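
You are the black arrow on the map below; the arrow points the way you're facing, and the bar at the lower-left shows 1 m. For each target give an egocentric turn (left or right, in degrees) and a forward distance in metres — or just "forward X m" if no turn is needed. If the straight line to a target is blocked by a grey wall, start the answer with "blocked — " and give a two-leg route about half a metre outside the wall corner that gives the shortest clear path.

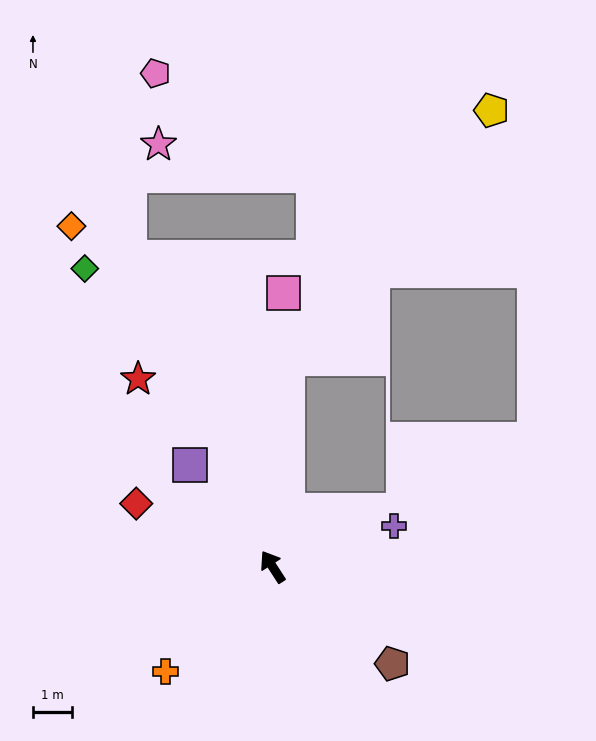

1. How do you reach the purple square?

turn left 6°, forward 3.3 m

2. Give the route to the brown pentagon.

turn right 162°, forward 3.9 m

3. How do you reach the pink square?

turn right 35°, forward 7.0 m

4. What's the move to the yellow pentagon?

blocked — turn right 37°, forward 5.3 m, then turn right 35°, forward 8.2 m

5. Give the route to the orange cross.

turn left 102°, forward 3.8 m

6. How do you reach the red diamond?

turn left 32°, forward 3.8 m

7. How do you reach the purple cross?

turn right 104°, forward 3.3 m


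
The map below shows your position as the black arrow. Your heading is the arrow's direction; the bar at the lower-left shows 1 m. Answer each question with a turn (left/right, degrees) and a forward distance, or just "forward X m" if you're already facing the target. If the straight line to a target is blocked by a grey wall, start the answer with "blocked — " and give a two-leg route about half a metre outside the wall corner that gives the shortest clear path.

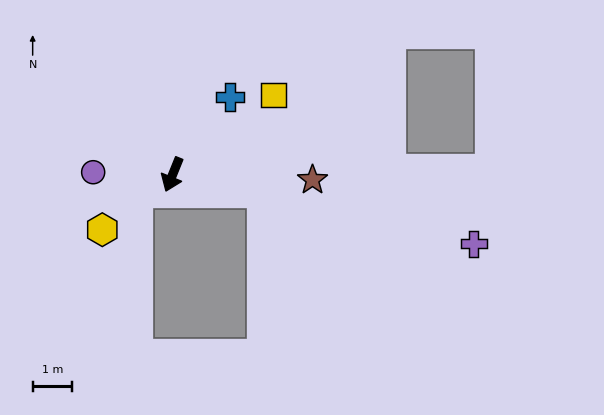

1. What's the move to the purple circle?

turn right 70°, forward 2.0 m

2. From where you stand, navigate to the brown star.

turn left 110°, forward 3.5 m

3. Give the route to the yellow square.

turn left 150°, forward 3.2 m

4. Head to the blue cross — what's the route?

turn left 166°, forward 2.4 m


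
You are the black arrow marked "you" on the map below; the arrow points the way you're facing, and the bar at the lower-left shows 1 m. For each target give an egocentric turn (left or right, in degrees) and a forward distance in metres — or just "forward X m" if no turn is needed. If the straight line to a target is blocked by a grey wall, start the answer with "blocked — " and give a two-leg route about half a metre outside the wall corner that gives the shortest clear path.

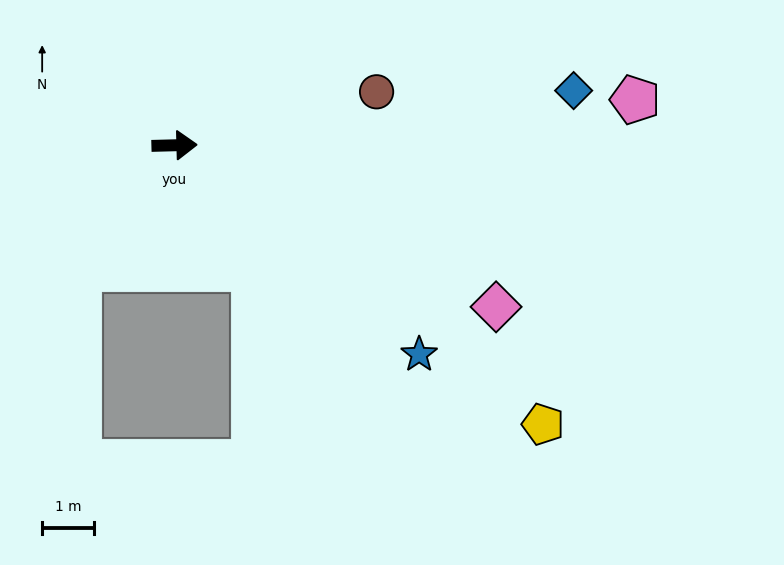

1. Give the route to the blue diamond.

turn left 6°, forward 7.8 m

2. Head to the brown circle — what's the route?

turn left 13°, forward 4.0 m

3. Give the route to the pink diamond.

turn right 28°, forward 6.9 m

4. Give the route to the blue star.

turn right 42°, forward 6.2 m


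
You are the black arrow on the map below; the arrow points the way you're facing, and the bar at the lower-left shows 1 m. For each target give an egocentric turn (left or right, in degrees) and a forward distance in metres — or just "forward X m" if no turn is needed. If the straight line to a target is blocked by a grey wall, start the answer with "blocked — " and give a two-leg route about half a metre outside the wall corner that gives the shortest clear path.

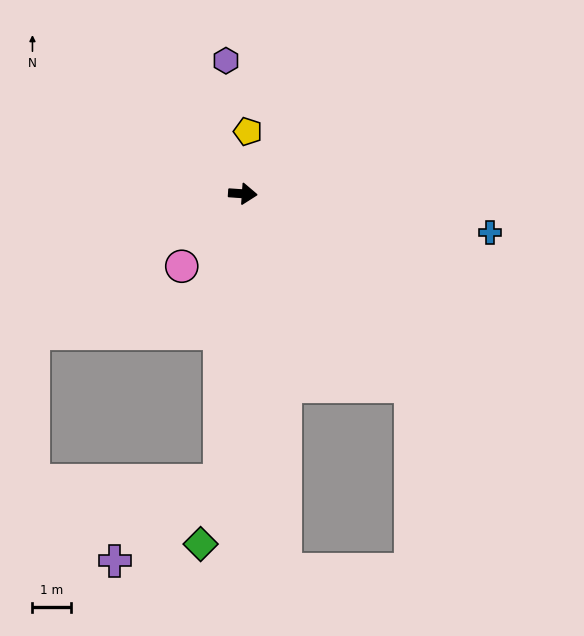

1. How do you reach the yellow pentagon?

turn left 89°, forward 1.6 m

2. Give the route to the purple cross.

blocked — turn right 91°, forward 7.5 m, then turn right 47°, forward 3.5 m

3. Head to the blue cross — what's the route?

turn right 5°, forward 6.6 m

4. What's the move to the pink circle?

turn right 126°, forward 2.5 m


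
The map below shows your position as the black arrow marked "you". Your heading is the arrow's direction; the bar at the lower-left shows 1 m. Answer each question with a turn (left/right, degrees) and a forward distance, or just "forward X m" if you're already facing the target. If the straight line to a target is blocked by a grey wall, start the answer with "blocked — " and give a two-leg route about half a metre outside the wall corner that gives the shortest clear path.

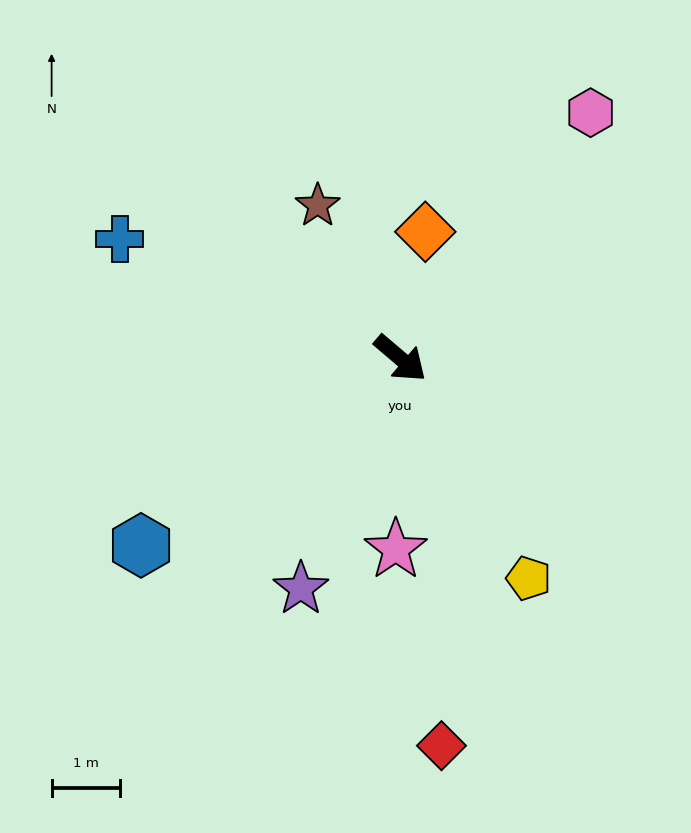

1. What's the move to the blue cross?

turn right 163°, forward 4.5 m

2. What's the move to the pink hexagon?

turn left 93°, forward 4.6 m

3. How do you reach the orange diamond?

turn left 119°, forward 1.9 m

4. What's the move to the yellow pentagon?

turn right 19°, forward 3.7 m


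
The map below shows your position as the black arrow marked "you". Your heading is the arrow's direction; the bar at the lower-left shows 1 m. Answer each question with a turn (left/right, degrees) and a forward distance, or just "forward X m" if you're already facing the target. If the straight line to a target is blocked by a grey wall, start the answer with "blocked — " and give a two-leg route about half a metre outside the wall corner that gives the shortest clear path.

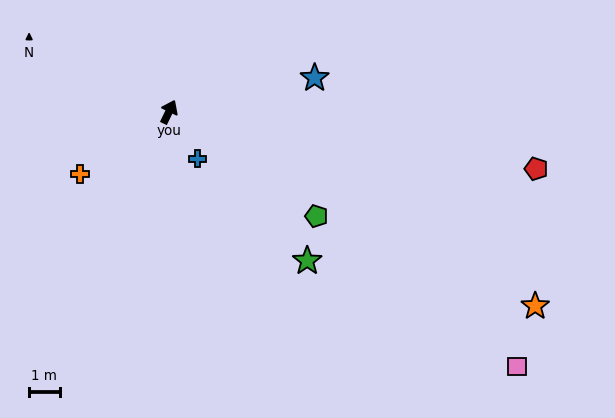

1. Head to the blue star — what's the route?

turn right 51°, forward 4.9 m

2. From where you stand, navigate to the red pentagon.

turn right 73°, forward 12.2 m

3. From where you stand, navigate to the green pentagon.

turn right 99°, forward 5.9 m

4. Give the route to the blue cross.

turn right 123°, forward 1.8 m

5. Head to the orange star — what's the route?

turn right 92°, forward 13.6 m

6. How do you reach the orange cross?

turn left 151°, forward 3.6 m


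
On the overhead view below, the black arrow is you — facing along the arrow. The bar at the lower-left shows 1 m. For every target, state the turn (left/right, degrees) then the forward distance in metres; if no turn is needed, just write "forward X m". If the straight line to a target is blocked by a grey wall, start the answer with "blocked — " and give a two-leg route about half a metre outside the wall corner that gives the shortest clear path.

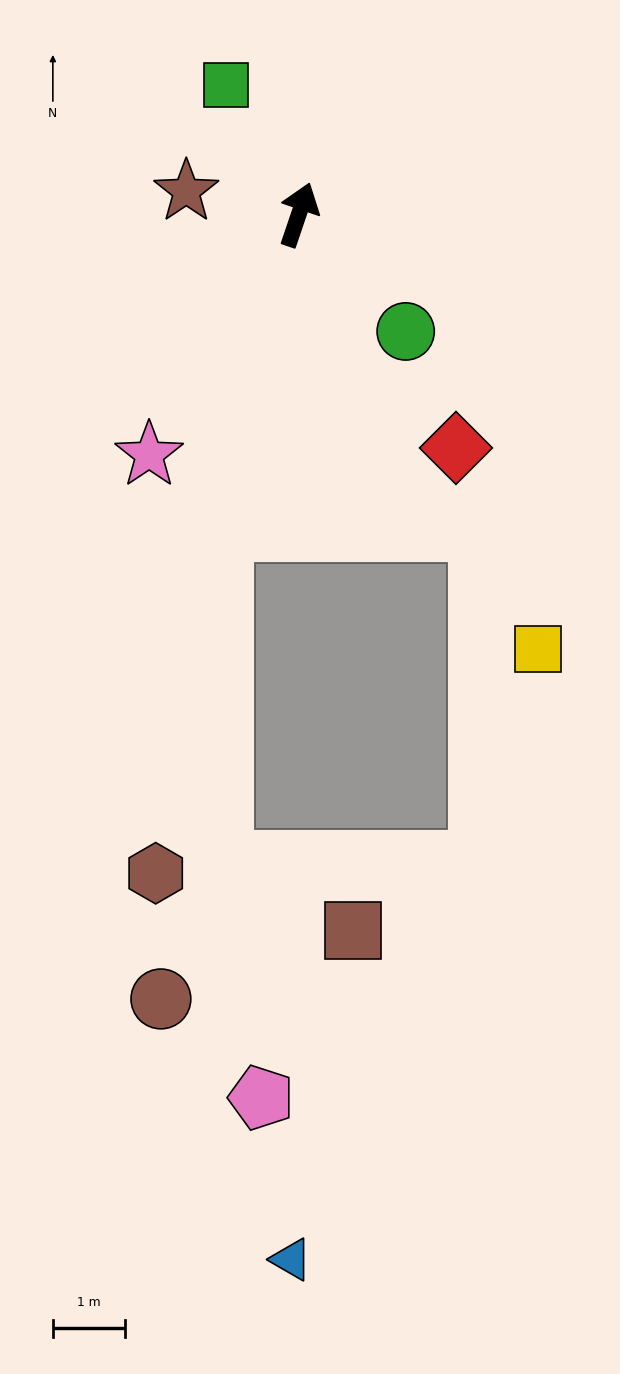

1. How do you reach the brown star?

turn left 97°, forward 1.6 m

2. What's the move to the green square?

turn left 48°, forward 2.1 m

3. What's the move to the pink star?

turn left 167°, forward 3.9 m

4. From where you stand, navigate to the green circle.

turn right 119°, forward 2.2 m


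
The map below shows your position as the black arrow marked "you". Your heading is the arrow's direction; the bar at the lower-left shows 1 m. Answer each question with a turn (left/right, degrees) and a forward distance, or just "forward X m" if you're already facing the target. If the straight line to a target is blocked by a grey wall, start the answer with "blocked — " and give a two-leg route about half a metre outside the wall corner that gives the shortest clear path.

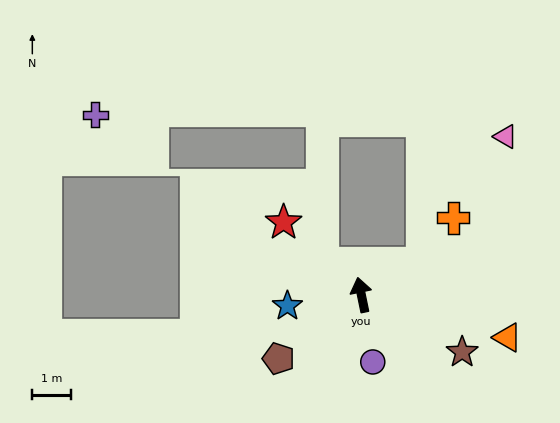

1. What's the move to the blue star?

turn left 87°, forward 1.9 m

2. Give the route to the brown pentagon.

turn left 116°, forward 2.7 m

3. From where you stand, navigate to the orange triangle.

turn right 118°, forward 3.9 m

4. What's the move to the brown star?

turn right 131°, forward 3.0 m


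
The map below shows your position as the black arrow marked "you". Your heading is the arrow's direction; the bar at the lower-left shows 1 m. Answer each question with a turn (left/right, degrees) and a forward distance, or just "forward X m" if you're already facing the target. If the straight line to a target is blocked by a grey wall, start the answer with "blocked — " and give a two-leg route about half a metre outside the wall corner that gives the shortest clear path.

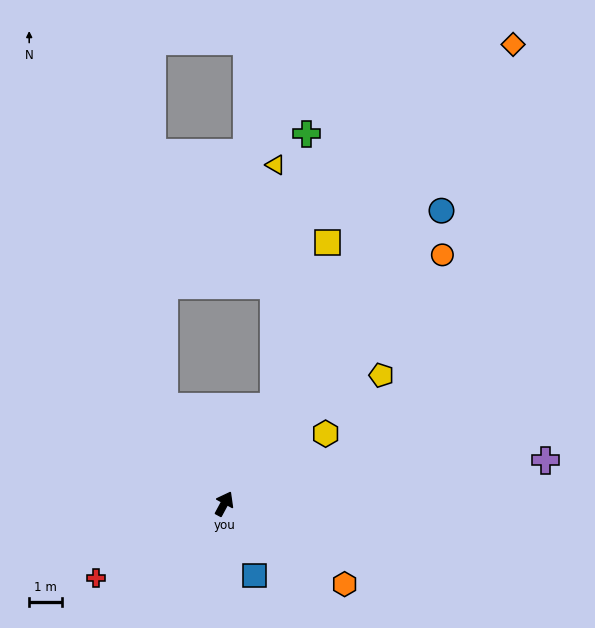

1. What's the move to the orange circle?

turn right 13°, forward 10.1 m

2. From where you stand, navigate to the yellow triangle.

blocked — forward 3.3 m, then turn left 28°, forward 7.4 m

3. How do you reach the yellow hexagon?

turn right 27°, forward 3.7 m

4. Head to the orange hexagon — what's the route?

turn right 95°, forward 4.4 m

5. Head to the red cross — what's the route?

turn left 148°, forward 4.5 m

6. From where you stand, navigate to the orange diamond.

turn right 4°, forward 16.5 m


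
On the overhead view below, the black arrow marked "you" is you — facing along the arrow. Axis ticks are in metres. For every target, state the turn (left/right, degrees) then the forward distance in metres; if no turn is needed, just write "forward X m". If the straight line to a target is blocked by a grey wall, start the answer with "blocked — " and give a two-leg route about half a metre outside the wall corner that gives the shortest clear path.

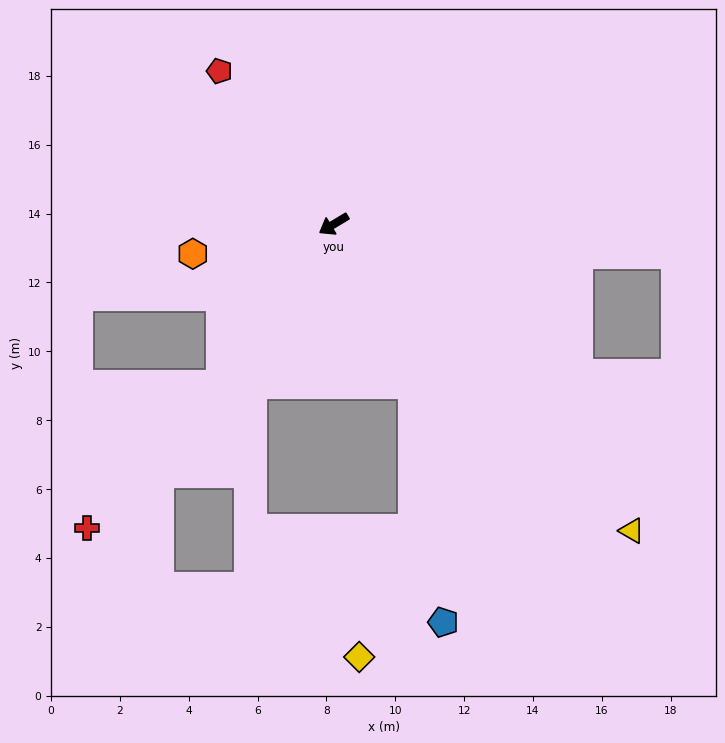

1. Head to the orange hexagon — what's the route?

turn right 19°, forward 4.2 m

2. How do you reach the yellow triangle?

turn left 103°, forward 12.4 m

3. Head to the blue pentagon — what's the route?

blocked — turn left 85°, forward 5.2 m, then turn right 19°, forward 7.0 m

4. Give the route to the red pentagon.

turn right 84°, forward 5.5 m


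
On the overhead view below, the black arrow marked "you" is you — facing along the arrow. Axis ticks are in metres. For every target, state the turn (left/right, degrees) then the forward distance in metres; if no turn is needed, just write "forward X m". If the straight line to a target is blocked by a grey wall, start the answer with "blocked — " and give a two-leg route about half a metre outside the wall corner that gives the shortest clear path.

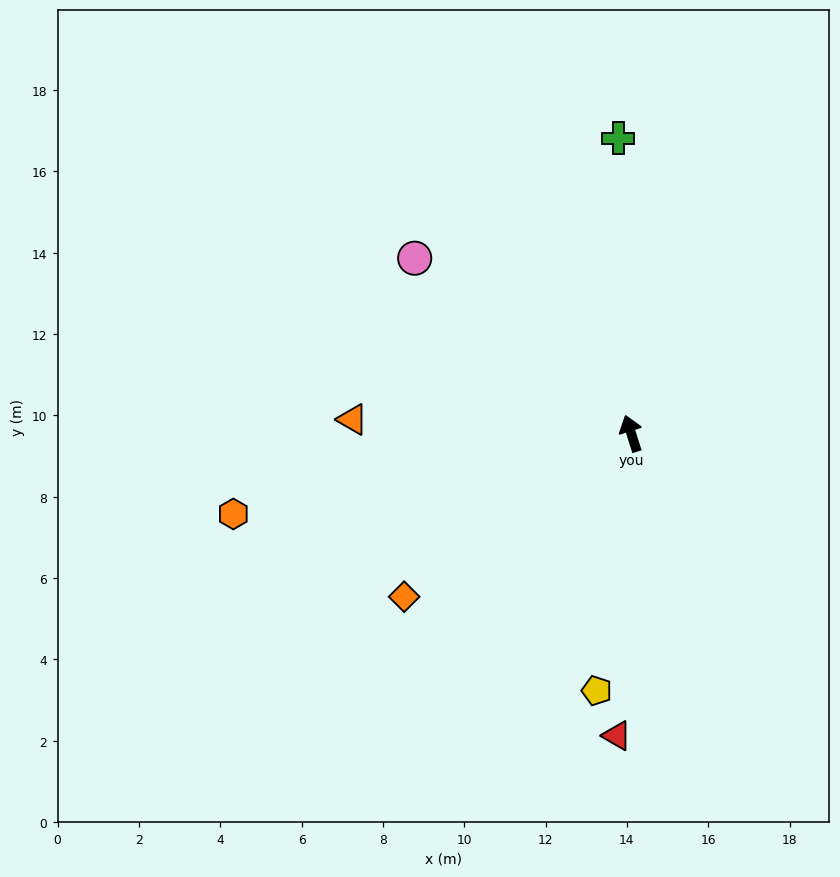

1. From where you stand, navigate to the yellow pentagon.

turn left 155°, forward 6.4 m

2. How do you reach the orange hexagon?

turn left 84°, forward 10.0 m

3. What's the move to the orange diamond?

turn left 108°, forward 6.9 m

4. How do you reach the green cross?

turn right 15°, forward 7.3 m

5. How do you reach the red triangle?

turn left 160°, forward 7.4 m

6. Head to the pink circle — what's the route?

turn left 33°, forward 6.8 m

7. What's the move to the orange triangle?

turn left 70°, forward 6.9 m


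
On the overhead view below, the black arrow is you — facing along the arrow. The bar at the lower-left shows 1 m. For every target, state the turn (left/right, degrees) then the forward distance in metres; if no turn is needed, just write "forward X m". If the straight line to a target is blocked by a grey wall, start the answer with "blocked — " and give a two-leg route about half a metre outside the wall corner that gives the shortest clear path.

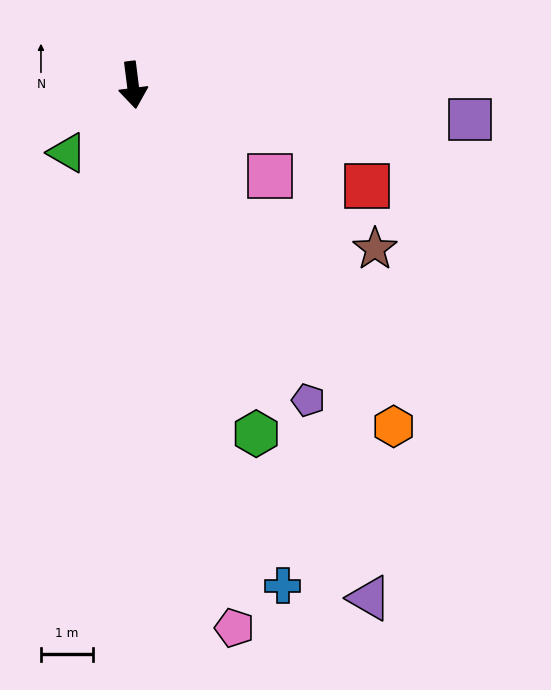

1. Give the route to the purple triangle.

turn left 18°, forward 10.8 m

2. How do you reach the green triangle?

turn right 51°, forward 1.8 m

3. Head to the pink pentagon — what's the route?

turn left 3°, forward 10.6 m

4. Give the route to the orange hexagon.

turn left 30°, forward 8.2 m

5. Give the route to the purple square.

turn left 77°, forward 6.5 m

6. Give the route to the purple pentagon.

turn left 22°, forward 6.9 m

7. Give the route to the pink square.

turn left 49°, forward 3.2 m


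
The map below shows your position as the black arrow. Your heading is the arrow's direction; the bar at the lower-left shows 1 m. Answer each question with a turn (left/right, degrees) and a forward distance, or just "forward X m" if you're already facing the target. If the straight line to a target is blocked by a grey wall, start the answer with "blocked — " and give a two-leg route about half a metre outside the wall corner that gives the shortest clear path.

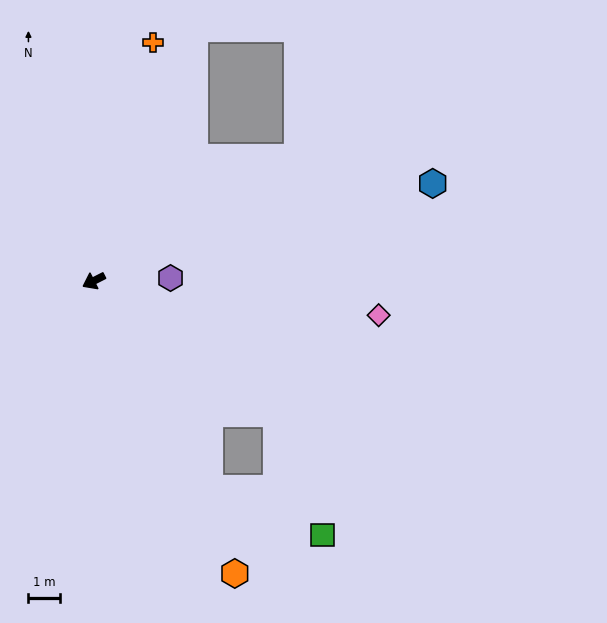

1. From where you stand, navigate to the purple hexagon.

turn left 155°, forward 2.4 m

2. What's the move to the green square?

blocked — turn left 117°, forward 7.1 m, then turn right 33°, forward 4.1 m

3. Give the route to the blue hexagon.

turn left 169°, forward 11.1 m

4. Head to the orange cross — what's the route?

turn right 131°, forward 7.7 m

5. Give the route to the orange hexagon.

turn left 89°, forward 10.2 m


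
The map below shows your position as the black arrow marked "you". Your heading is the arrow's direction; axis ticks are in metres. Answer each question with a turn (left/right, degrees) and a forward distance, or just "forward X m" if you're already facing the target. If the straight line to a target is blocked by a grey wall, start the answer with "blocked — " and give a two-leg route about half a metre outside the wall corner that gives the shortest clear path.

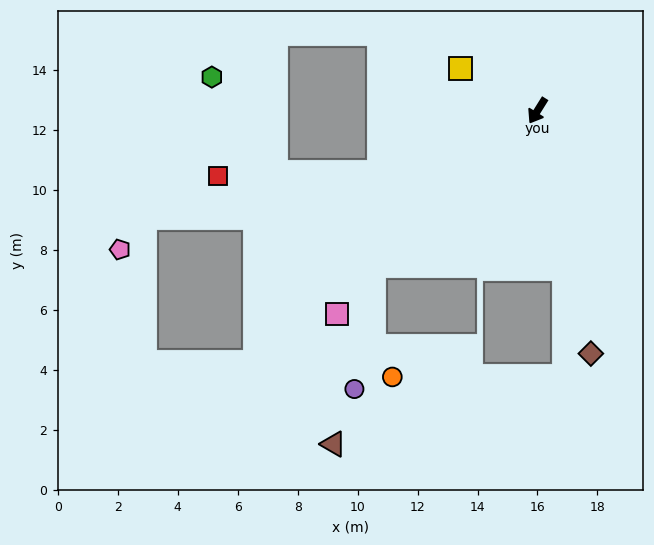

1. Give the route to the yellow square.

turn right 87°, forward 2.9 m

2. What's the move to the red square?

blocked — turn right 37°, forward 5.6 m, then turn right 20°, forward 5.4 m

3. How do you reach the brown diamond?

turn left 44°, forward 8.3 m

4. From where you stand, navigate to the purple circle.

blocked — turn right 15°, forward 7.5 m, then turn left 38°, forward 4.2 m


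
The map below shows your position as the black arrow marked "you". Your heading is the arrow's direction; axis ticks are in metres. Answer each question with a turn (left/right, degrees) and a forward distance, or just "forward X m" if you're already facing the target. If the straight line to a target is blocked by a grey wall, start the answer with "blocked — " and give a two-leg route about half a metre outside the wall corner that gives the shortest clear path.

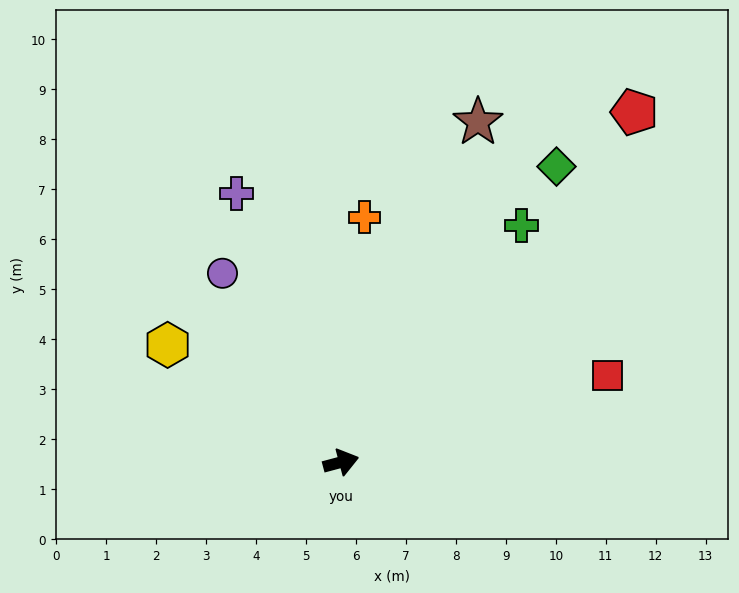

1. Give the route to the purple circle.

turn left 107°, forward 4.5 m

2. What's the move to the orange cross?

turn left 70°, forward 4.9 m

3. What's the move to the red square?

turn left 3°, forward 5.6 m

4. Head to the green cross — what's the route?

turn left 38°, forward 6.0 m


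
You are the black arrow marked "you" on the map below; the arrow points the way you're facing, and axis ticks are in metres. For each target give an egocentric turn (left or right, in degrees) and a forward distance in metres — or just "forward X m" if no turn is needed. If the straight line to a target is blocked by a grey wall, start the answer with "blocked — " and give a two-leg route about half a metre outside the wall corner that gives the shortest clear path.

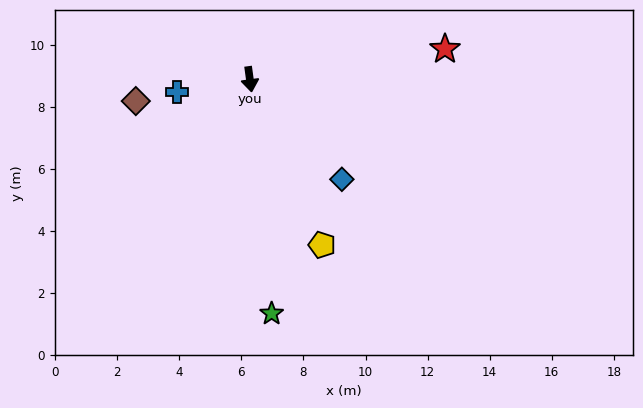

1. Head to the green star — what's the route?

turn right 2°, forward 7.6 m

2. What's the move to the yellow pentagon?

turn left 16°, forward 5.8 m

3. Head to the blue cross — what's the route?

turn right 88°, forward 2.4 m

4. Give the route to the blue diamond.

turn left 35°, forward 4.4 m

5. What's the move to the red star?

turn left 91°, forward 6.4 m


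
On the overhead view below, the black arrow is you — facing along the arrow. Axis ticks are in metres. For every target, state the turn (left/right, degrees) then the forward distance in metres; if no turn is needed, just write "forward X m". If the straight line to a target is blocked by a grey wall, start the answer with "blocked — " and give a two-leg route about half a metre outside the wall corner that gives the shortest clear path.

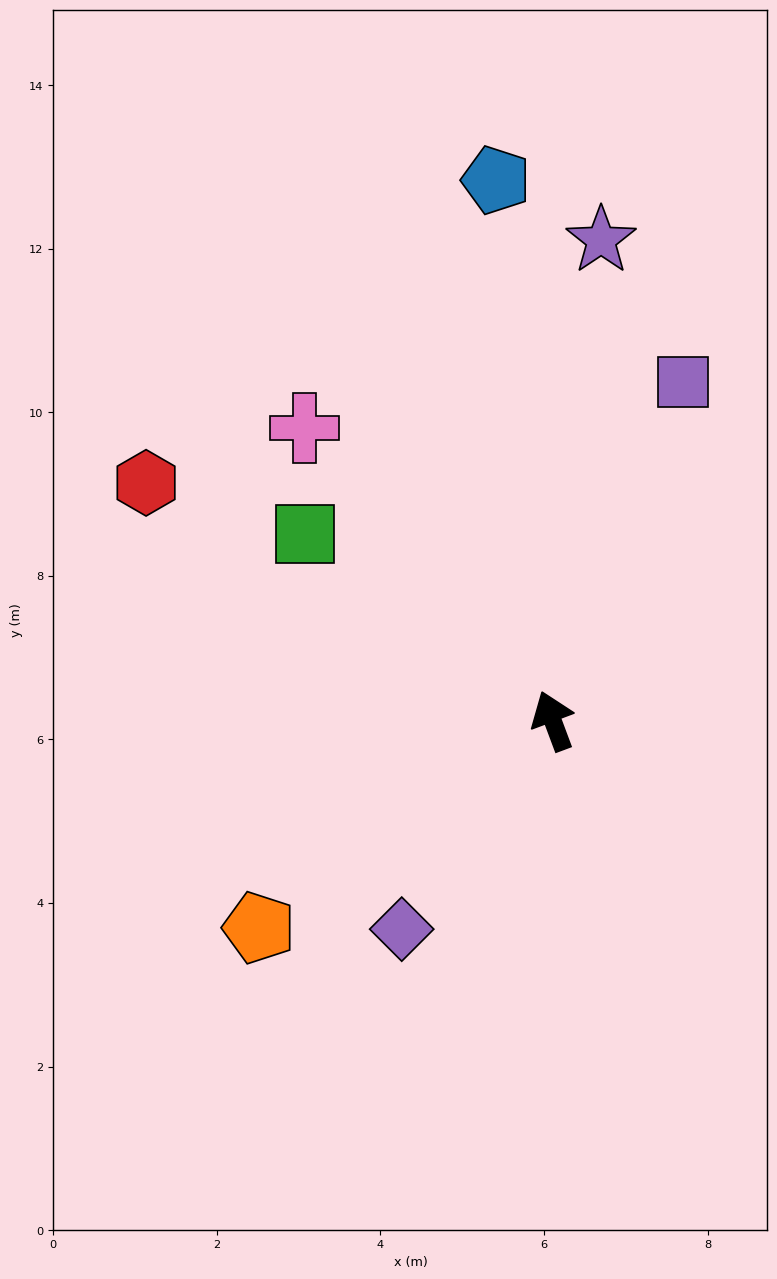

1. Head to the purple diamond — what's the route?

turn left 124°, forward 3.1 m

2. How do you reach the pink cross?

turn left 20°, forward 4.7 m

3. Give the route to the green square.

turn left 33°, forward 3.8 m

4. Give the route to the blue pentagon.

turn right 14°, forward 6.6 m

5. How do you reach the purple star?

turn right 26°, forward 5.9 m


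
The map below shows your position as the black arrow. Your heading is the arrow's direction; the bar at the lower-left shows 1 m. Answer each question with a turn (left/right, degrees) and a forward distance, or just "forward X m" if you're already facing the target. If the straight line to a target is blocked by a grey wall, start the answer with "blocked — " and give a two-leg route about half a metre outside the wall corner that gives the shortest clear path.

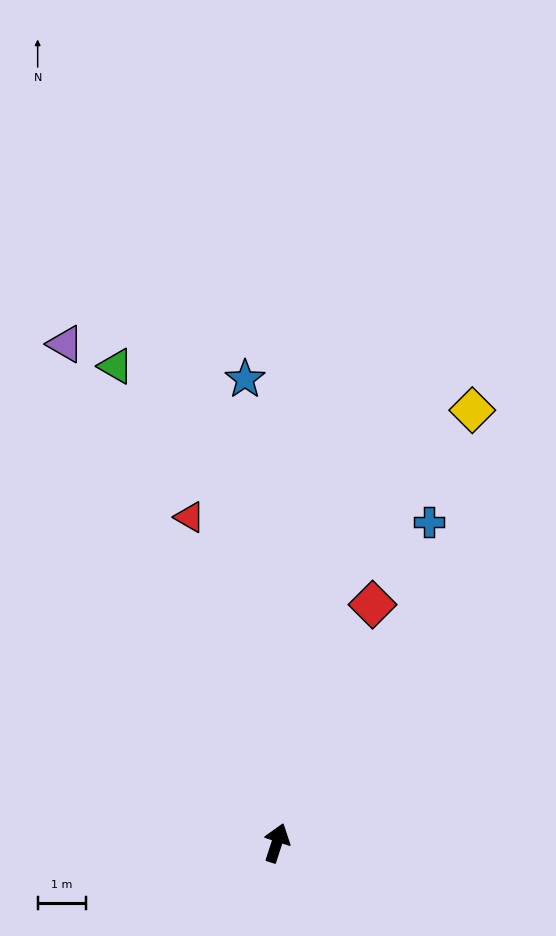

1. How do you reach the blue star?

turn left 22°, forward 9.7 m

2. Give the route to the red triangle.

turn left 33°, forward 7.0 m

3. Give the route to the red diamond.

turn right 4°, forward 5.4 m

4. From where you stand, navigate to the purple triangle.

turn left 41°, forward 11.3 m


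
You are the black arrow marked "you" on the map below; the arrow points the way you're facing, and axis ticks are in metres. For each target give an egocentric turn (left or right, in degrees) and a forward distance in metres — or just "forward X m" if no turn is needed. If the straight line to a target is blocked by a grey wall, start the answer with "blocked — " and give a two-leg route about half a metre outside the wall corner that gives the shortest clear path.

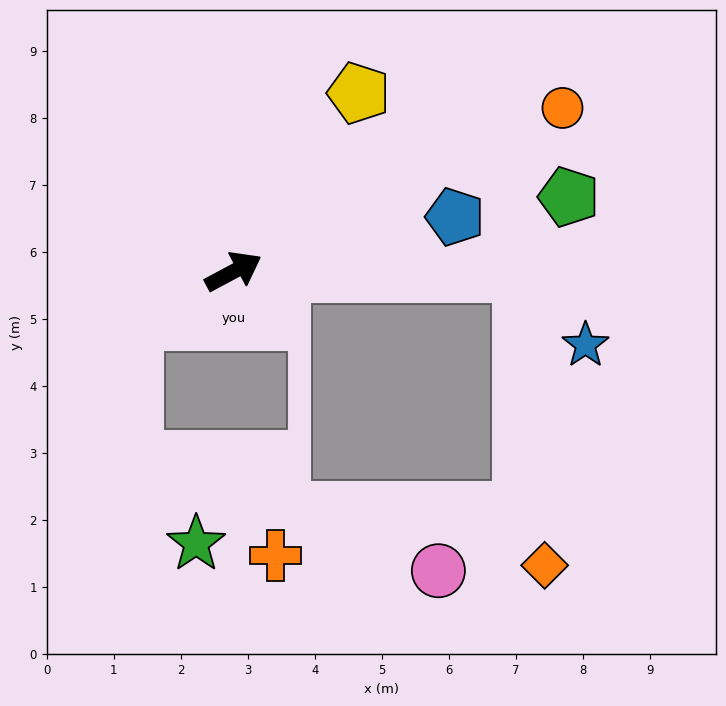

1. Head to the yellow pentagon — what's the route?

turn left 27°, forward 3.3 m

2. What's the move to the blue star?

blocked — turn right 29°, forward 4.3 m, then turn right 47°, forward 1.4 m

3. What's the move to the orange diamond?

blocked — turn right 29°, forward 4.3 m, then turn right 85°, forward 4.4 m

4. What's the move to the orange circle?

forward 5.5 m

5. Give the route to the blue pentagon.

turn right 14°, forward 3.4 m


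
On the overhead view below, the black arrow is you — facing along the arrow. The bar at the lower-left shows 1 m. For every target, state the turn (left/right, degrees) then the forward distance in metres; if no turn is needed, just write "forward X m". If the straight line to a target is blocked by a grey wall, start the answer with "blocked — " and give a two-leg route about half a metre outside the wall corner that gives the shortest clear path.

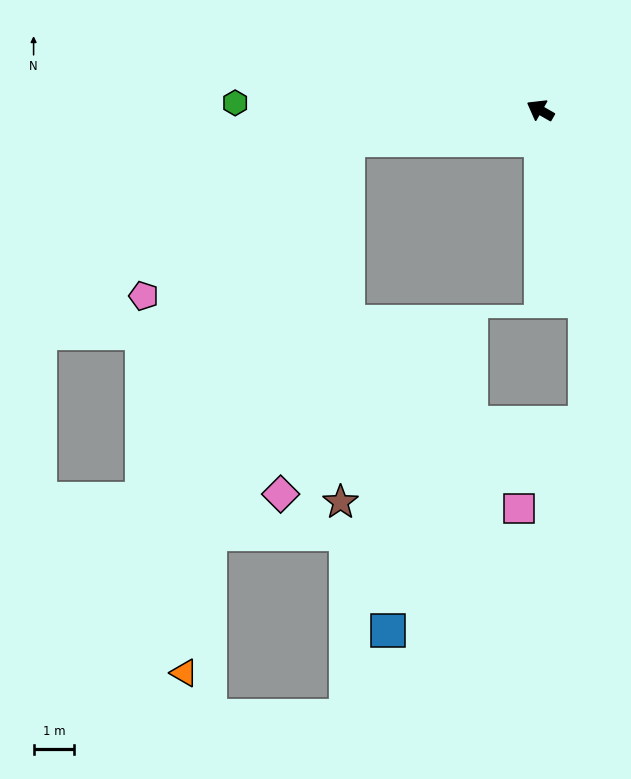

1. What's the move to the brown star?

blocked — turn left 39°, forward 4.8 m, then turn left 80°, forward 8.9 m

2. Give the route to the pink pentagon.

blocked — turn left 39°, forward 4.8 m, then turn left 28°, forward 6.3 m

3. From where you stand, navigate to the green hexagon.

turn left 28°, forward 7.5 m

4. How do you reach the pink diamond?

blocked — turn left 39°, forward 4.8 m, then turn left 70°, forward 8.9 m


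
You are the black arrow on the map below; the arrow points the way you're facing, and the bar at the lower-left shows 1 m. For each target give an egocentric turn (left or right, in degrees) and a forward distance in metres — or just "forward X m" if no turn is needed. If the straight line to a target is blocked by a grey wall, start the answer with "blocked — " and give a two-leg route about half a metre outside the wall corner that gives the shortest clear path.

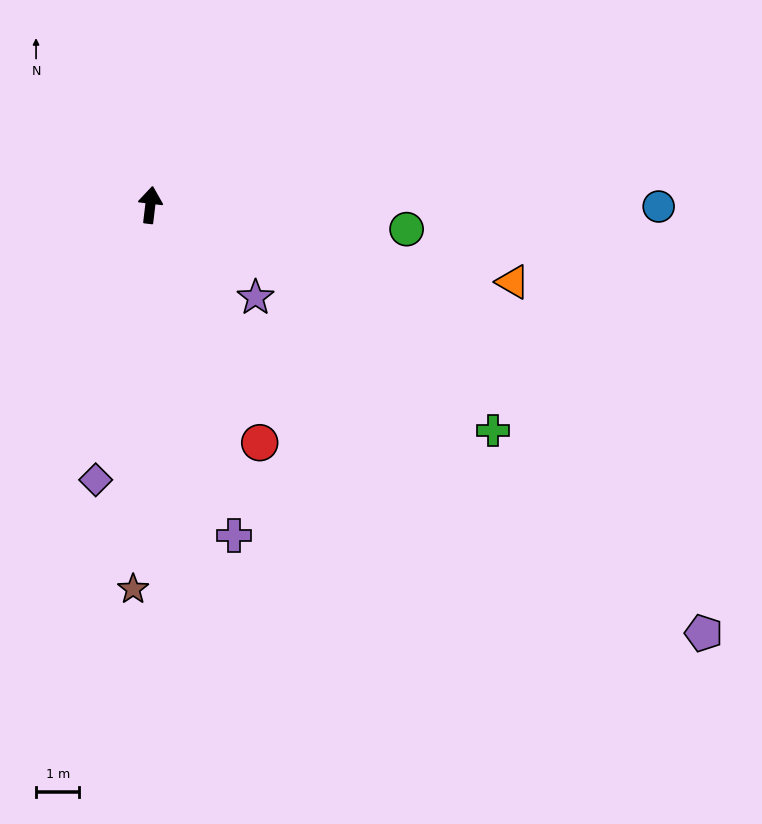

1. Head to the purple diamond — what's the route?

turn left 176°, forward 6.5 m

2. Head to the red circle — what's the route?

turn right 148°, forward 6.0 m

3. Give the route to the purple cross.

turn right 159°, forward 7.9 m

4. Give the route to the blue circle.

turn right 83°, forward 11.7 m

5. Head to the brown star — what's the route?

turn right 176°, forward 8.9 m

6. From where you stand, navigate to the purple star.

turn right 124°, forward 3.2 m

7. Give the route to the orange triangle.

turn right 95°, forward 8.6 m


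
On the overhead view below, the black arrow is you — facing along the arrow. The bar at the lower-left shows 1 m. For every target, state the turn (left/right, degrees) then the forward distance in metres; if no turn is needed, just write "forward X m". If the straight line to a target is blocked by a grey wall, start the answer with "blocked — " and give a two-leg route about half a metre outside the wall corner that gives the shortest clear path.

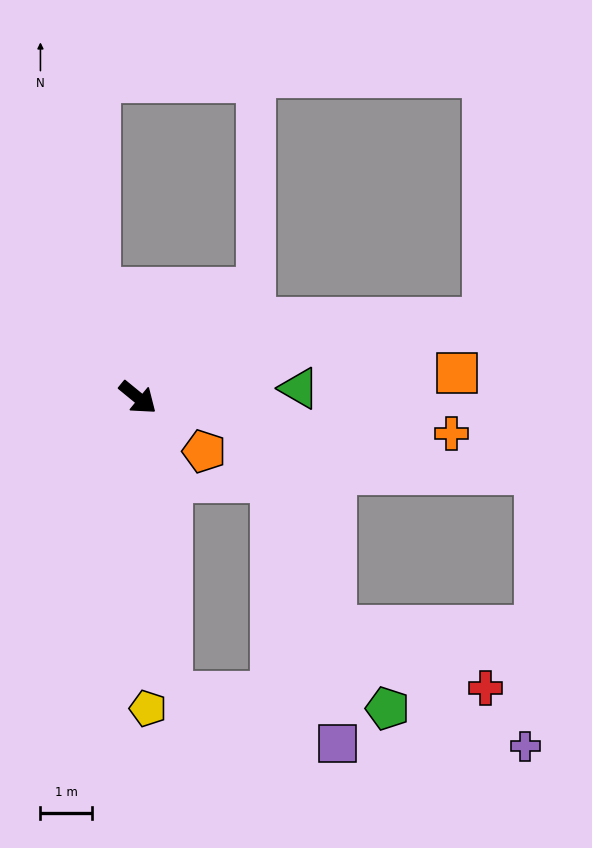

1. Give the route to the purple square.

blocked — turn right 44°, forward 5.8 m, then turn left 66°, forward 3.4 m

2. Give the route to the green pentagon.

blocked — turn right 44°, forward 5.8 m, then turn left 79°, forward 4.2 m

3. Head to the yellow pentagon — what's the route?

turn right 49°, forward 6.0 m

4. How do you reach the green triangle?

turn left 43°, forward 3.1 m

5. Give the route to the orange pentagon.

forward 1.7 m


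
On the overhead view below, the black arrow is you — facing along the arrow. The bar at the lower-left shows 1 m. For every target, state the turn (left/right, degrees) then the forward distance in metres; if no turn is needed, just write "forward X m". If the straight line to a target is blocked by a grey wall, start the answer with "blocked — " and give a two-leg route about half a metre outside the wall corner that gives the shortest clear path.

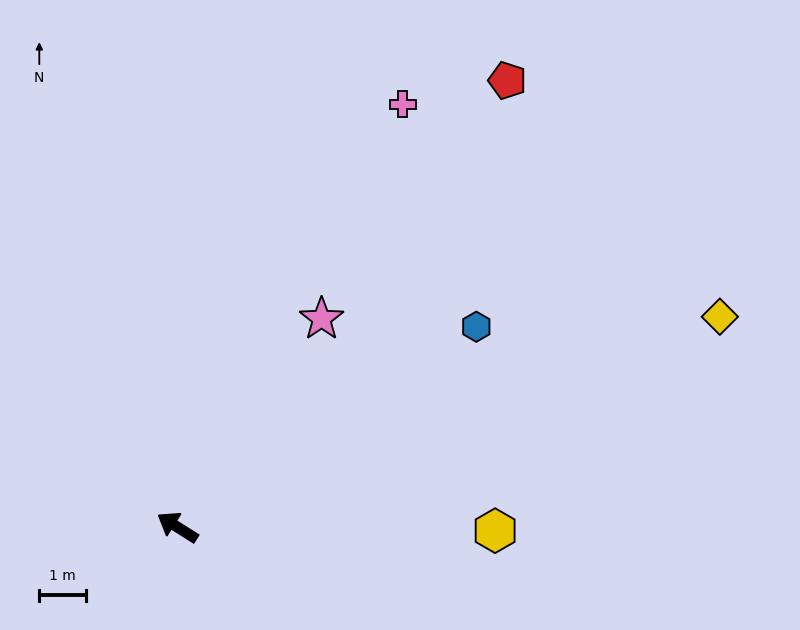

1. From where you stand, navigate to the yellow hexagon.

turn right 148°, forward 6.8 m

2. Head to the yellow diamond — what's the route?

turn right 127°, forward 12.4 m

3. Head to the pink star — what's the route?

turn right 92°, forward 5.4 m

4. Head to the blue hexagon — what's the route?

turn right 114°, forward 7.6 m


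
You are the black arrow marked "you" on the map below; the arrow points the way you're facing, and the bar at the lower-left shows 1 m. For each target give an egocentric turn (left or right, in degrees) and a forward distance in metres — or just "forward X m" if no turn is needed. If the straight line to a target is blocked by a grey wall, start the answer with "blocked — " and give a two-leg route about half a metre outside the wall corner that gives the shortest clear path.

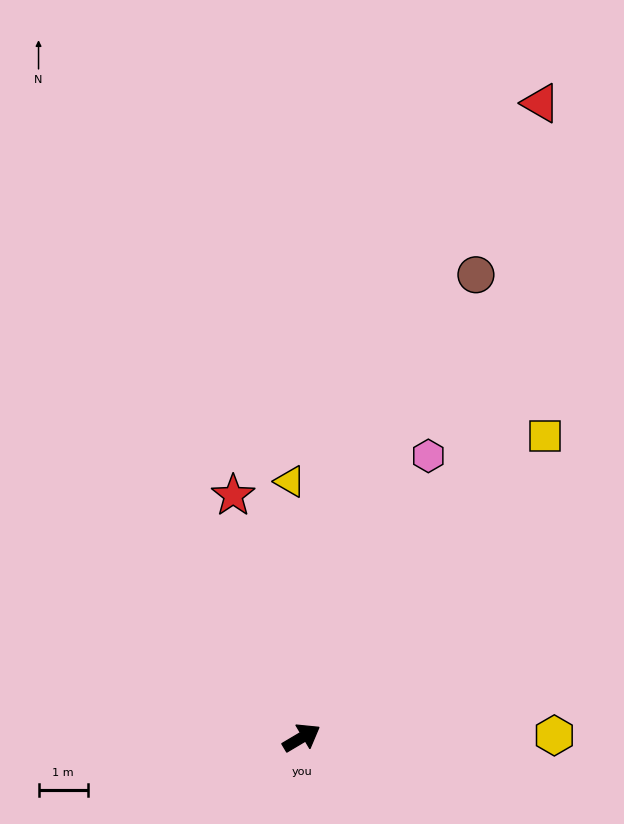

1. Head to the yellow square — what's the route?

turn left 20°, forward 7.9 m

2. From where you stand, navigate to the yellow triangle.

turn left 62°, forward 5.2 m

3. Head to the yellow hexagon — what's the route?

turn right 30°, forward 5.1 m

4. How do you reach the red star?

turn left 75°, forward 5.1 m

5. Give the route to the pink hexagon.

turn left 35°, forward 6.3 m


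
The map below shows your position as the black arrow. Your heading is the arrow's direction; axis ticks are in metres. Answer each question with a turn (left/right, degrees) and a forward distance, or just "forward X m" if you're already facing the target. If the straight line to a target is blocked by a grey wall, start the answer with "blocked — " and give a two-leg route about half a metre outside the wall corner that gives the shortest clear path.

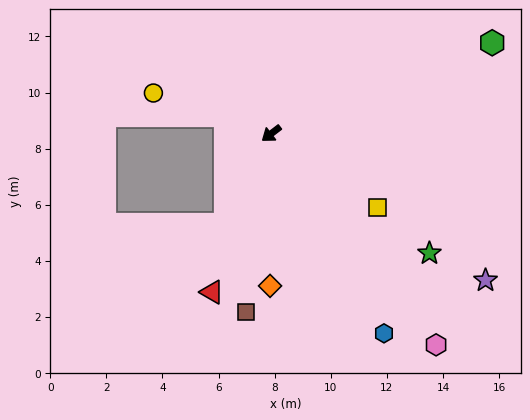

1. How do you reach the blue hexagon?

turn left 82°, forward 8.2 m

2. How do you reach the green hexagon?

turn left 165°, forward 8.5 m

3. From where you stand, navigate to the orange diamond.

turn left 52°, forward 5.4 m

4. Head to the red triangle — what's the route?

turn left 32°, forward 6.0 m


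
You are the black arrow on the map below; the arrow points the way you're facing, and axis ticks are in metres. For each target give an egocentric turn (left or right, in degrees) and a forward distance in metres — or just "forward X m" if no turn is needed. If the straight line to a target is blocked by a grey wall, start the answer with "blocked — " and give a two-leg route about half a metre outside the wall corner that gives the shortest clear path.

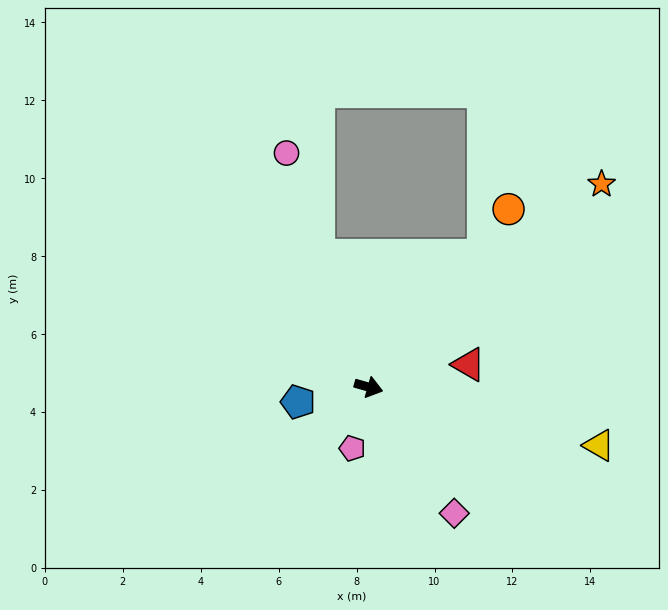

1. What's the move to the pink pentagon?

turn right 89°, forward 1.6 m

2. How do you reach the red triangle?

turn left 28°, forward 2.6 m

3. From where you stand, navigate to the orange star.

turn left 57°, forward 7.9 m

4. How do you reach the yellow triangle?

forward 6.1 m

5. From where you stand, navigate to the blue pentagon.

turn right 152°, forward 1.9 m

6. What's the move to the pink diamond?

turn right 40°, forward 3.9 m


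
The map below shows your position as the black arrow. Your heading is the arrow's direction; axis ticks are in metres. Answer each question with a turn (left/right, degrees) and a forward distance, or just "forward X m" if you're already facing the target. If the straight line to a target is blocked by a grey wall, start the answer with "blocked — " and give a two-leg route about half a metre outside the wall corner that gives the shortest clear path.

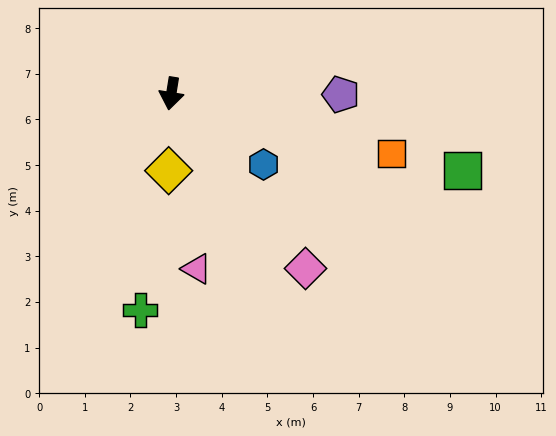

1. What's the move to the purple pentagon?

turn left 99°, forward 3.7 m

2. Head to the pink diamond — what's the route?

turn left 47°, forward 4.8 m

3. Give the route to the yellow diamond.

turn left 7°, forward 1.7 m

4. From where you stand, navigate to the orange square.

turn left 84°, forward 5.0 m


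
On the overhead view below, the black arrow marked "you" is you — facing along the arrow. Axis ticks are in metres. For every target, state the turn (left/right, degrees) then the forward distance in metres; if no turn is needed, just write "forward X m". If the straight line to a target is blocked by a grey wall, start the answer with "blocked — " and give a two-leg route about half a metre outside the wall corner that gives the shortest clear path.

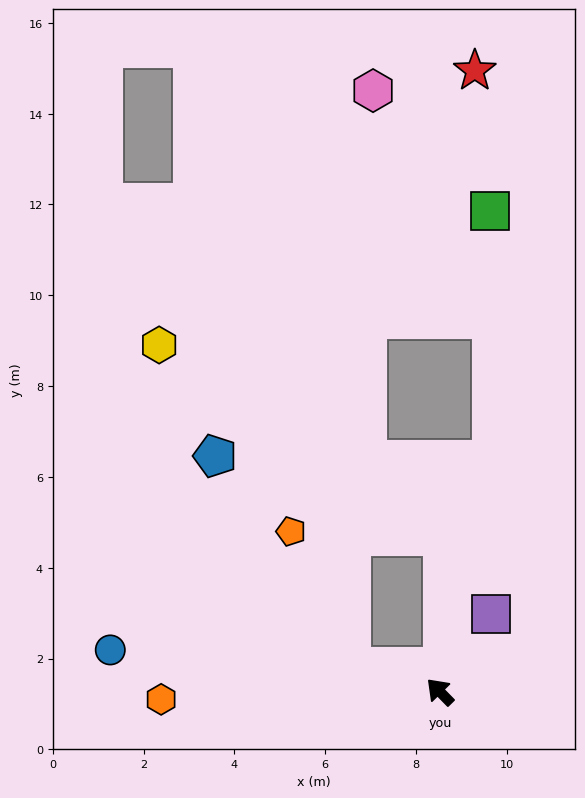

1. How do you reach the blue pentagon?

blocked — turn left 29°, forward 2.0 m, then turn right 40°, forward 5.5 m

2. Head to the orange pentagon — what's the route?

blocked — turn left 29°, forward 2.0 m, then turn right 49°, forward 3.3 m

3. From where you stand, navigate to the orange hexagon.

turn left 47°, forward 6.1 m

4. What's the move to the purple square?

turn right 78°, forward 2.0 m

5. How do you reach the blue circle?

turn left 38°, forward 7.3 m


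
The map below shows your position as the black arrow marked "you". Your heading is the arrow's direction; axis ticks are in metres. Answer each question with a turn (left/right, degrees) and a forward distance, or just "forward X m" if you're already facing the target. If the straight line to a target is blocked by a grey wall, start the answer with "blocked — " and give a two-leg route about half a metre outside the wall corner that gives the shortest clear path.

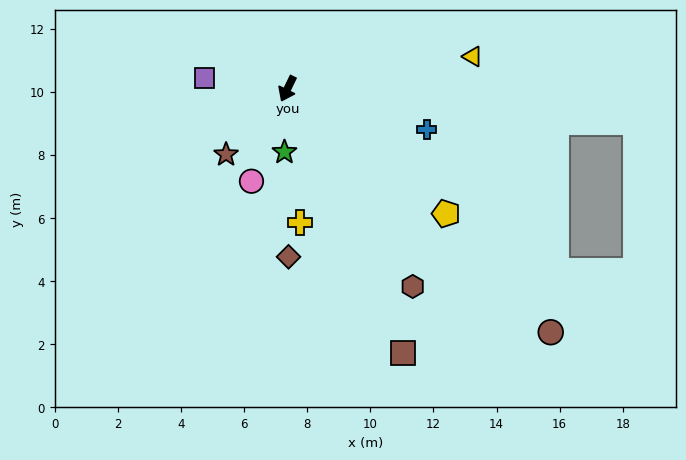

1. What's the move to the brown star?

turn right 17°, forward 2.9 m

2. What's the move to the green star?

turn left 23°, forward 2.0 m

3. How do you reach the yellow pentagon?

turn left 78°, forward 6.4 m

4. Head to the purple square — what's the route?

turn right 72°, forward 2.7 m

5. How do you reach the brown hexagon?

turn left 58°, forward 7.4 m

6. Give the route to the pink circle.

turn left 5°, forward 3.1 m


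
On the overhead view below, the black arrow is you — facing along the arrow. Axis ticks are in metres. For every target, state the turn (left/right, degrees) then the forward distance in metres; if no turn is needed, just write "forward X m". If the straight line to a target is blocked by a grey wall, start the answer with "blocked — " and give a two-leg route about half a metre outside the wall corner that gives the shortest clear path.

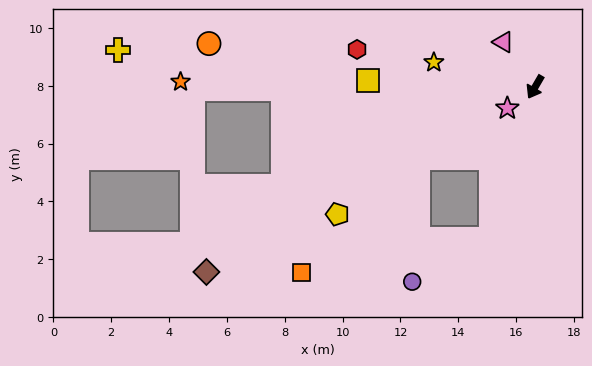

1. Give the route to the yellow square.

turn right 62°, forward 5.8 m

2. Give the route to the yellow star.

turn right 73°, forward 3.6 m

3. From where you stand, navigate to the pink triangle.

turn right 115°, forward 1.9 m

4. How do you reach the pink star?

turn right 22°, forward 1.2 m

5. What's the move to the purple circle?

blocked — turn left 14°, forward 5.5 m, then turn right 45°, forward 3.1 m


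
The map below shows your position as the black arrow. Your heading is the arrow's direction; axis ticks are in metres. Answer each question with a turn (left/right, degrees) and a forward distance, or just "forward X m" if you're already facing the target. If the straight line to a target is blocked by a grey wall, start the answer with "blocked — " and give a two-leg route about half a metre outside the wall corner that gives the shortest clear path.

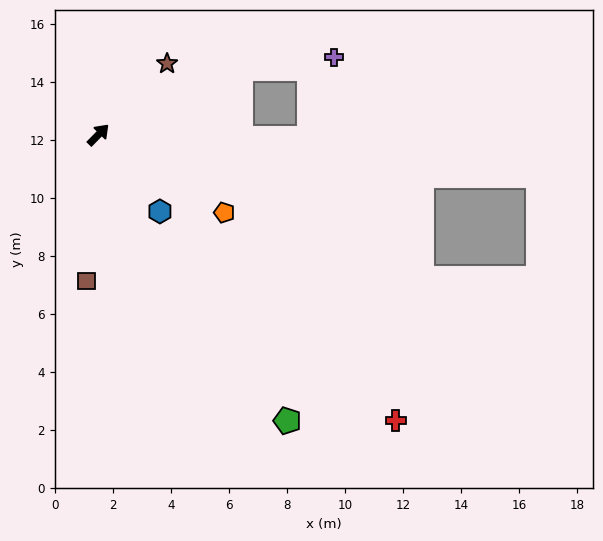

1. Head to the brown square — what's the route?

turn right 140°, forward 5.1 m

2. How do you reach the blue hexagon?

turn right 97°, forward 3.4 m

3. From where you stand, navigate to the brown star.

forward 3.4 m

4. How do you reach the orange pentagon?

turn right 77°, forward 5.1 m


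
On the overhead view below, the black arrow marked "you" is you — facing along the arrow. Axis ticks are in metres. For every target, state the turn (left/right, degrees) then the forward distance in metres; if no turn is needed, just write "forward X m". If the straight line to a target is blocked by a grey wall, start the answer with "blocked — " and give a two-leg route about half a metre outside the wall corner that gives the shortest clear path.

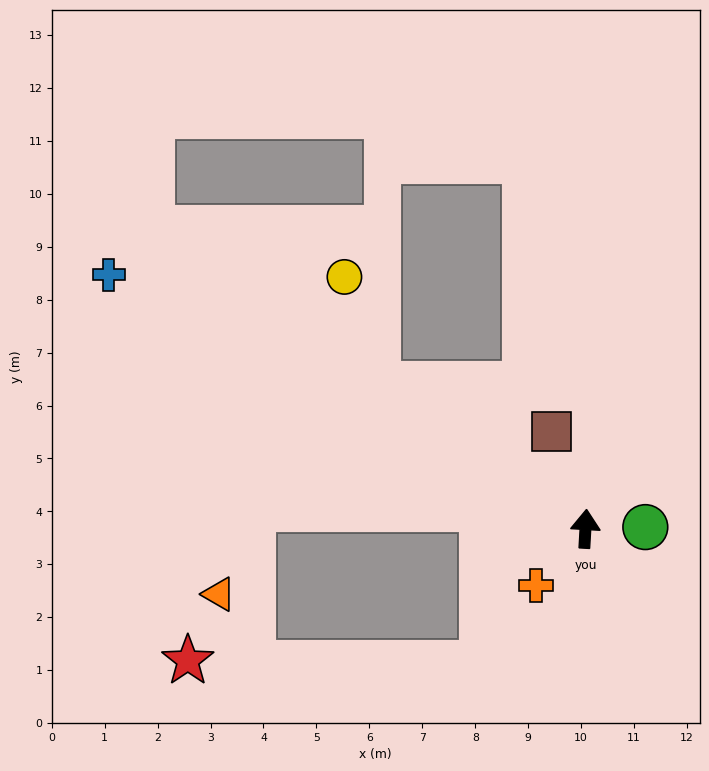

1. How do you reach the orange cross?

turn left 142°, forward 1.4 m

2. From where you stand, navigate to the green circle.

turn right 85°, forward 1.1 m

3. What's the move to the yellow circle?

blocked — turn left 58°, forward 4.8 m, then turn right 37°, forward 2.1 m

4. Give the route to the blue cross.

turn left 65°, forward 10.2 m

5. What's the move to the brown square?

turn left 22°, forward 1.9 m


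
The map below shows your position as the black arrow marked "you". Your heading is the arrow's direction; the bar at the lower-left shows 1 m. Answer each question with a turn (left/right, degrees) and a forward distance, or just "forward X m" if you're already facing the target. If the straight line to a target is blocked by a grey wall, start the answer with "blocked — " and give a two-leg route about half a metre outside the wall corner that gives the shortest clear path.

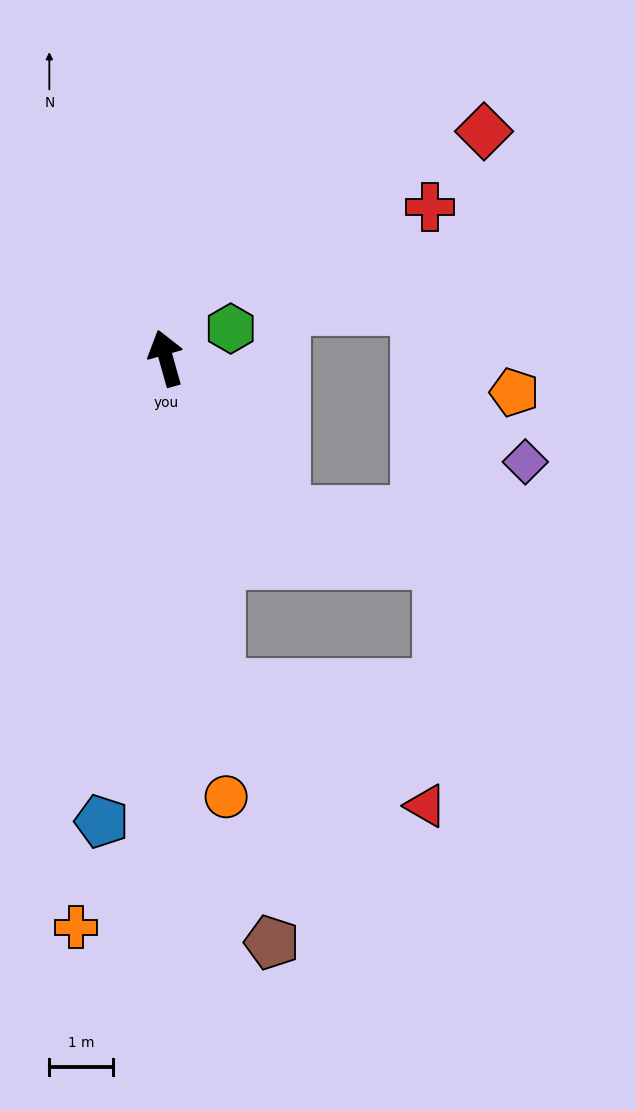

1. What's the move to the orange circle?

turn left 172°, forward 6.9 m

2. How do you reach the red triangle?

blocked — turn left 173°, forward 5.2 m, then turn left 51°, forward 3.7 m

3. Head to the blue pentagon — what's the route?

turn left 156°, forward 7.3 m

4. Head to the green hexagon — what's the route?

turn right 81°, forward 1.1 m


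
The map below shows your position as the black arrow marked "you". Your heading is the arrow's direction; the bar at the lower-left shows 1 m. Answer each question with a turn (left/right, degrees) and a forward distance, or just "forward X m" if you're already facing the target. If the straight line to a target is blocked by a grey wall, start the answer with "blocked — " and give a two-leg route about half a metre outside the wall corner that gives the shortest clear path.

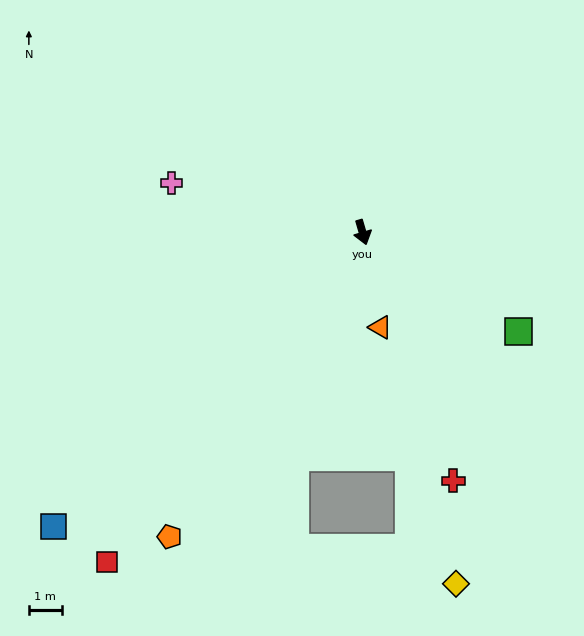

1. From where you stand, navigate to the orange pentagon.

turn right 49°, forward 11.0 m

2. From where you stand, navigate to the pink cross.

turn right 121°, forward 6.0 m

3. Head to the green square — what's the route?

turn left 41°, forward 5.6 m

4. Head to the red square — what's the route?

turn right 54°, forward 12.7 m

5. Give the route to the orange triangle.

turn right 6°, forward 2.9 m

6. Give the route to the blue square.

turn right 63°, forward 13.0 m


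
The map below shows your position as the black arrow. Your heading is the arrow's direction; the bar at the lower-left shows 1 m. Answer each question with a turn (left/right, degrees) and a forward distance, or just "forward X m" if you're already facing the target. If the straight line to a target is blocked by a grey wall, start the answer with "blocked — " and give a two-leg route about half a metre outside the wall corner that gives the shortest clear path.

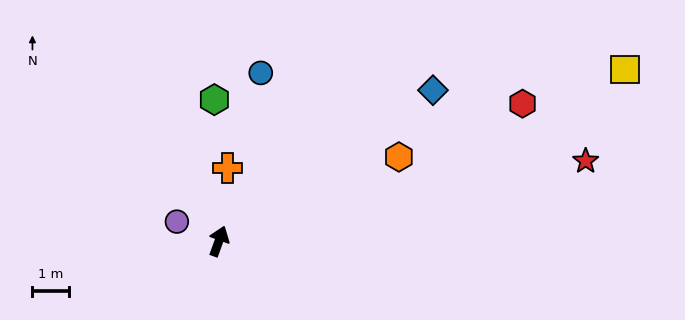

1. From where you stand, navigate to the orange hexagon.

turn right 45°, forward 5.4 m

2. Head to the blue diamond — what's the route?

turn right 35°, forward 7.1 m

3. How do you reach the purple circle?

turn left 85°, forward 1.3 m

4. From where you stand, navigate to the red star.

turn right 58°, forward 10.2 m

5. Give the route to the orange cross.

turn left 13°, forward 2.0 m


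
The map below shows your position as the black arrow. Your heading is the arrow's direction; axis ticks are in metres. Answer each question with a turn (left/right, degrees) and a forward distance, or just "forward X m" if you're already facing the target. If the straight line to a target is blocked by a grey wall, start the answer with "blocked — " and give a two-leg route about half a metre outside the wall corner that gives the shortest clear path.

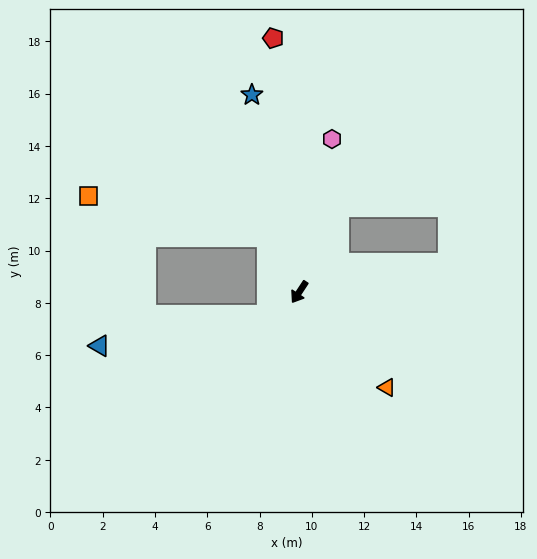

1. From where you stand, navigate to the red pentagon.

turn right 141°, forward 9.8 m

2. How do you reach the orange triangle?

turn left 76°, forward 5.0 m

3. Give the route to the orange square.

blocked — turn right 117°, forward 2.4 m, then turn left 48°, forward 7.0 m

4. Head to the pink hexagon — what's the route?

turn right 159°, forward 6.0 m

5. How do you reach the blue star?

turn right 133°, forward 7.8 m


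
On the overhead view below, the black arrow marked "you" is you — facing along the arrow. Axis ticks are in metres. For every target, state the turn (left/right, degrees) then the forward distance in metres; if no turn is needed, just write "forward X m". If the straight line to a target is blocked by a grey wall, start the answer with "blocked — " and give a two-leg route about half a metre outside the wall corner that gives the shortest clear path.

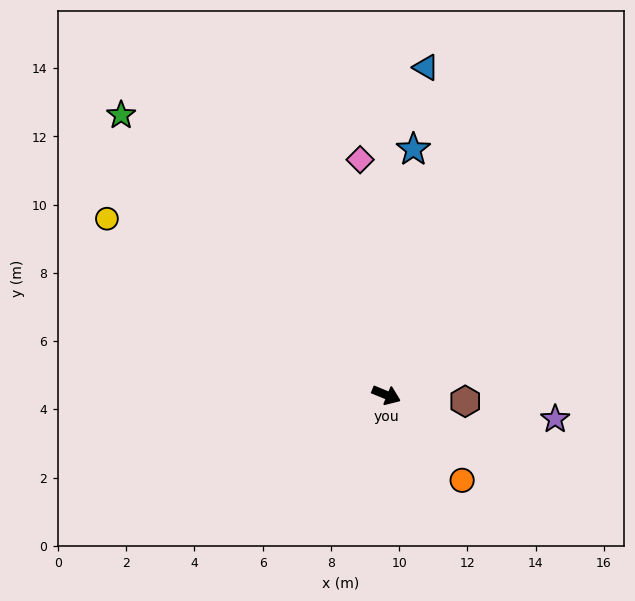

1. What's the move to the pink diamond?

turn left 119°, forward 6.9 m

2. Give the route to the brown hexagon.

turn left 18°, forward 2.3 m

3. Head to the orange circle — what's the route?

turn right 26°, forward 3.3 m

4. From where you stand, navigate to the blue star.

turn left 106°, forward 7.2 m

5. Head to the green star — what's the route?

turn left 156°, forward 11.3 m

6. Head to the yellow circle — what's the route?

turn left 170°, forward 9.7 m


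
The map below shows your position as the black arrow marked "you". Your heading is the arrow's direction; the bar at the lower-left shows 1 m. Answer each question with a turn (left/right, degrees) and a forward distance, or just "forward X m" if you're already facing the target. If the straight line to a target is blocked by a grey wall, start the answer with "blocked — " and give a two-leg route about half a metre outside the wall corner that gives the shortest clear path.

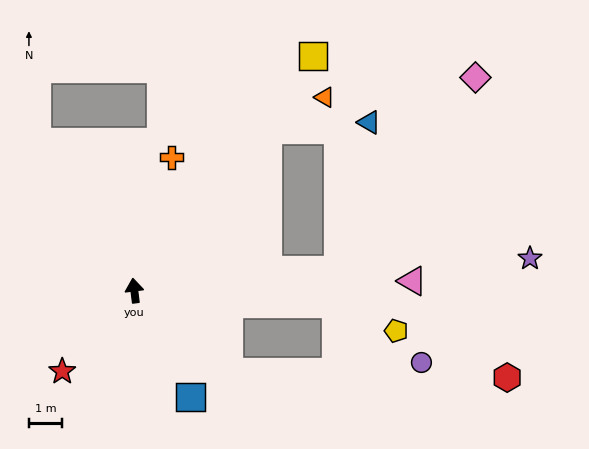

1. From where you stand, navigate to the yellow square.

turn right 44°, forward 8.9 m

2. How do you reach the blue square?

turn right 159°, forward 3.6 m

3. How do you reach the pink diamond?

blocked — turn right 91°, forward 6.1 m, then turn left 48°, forward 7.1 m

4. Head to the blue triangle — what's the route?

blocked — turn right 47°, forward 6.3 m, then turn right 46°, forward 3.1 m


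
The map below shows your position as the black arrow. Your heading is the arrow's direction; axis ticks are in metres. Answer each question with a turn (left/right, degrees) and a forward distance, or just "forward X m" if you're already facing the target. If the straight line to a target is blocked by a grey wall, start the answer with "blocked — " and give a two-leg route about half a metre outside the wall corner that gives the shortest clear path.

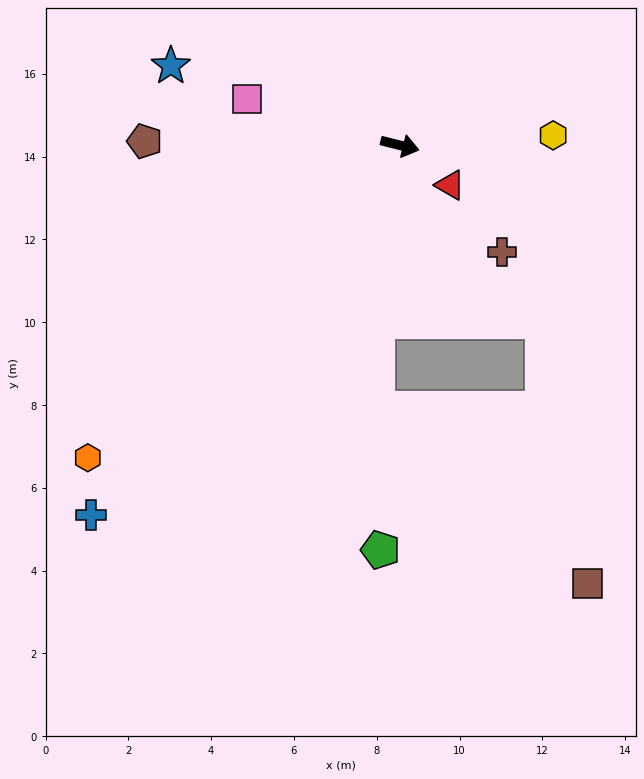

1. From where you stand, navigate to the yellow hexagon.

turn left 18°, forward 3.7 m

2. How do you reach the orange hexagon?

turn right 121°, forward 10.7 m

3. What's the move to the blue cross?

turn right 116°, forward 11.6 m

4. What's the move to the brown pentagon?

turn right 167°, forward 6.2 m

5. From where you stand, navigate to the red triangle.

turn right 24°, forward 1.5 m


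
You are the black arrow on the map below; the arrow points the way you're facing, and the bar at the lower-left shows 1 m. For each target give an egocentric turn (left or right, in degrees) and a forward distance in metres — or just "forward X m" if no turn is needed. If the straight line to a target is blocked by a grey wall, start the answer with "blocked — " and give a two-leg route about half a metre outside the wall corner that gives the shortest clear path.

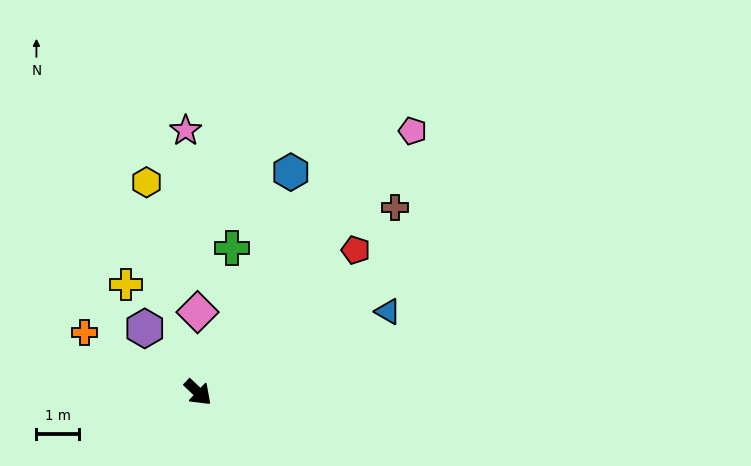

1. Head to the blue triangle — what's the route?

turn left 67°, forward 4.8 m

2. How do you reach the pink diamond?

turn left 134°, forward 1.9 m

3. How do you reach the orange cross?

turn right 164°, forward 3.0 m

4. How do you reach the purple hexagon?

turn left 173°, forward 2.0 m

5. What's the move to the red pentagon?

turn left 86°, forward 5.0 m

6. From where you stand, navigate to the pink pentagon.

turn left 94°, forward 7.9 m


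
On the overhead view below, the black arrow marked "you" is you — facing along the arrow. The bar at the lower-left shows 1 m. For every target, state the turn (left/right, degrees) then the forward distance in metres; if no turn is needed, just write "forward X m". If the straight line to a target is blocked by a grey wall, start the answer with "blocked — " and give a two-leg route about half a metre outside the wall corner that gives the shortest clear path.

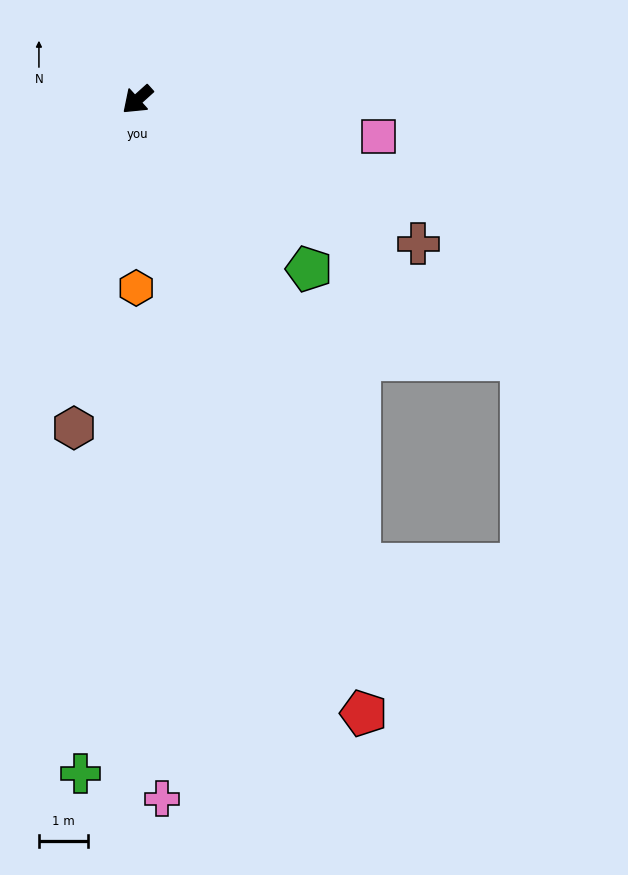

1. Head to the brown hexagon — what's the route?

turn left 37°, forward 6.8 m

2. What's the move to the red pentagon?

turn left 68°, forward 13.3 m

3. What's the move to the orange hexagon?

turn left 48°, forward 3.8 m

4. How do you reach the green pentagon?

turn left 93°, forward 4.9 m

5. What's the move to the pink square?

turn left 129°, forward 4.9 m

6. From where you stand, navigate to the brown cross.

turn left 111°, forward 6.4 m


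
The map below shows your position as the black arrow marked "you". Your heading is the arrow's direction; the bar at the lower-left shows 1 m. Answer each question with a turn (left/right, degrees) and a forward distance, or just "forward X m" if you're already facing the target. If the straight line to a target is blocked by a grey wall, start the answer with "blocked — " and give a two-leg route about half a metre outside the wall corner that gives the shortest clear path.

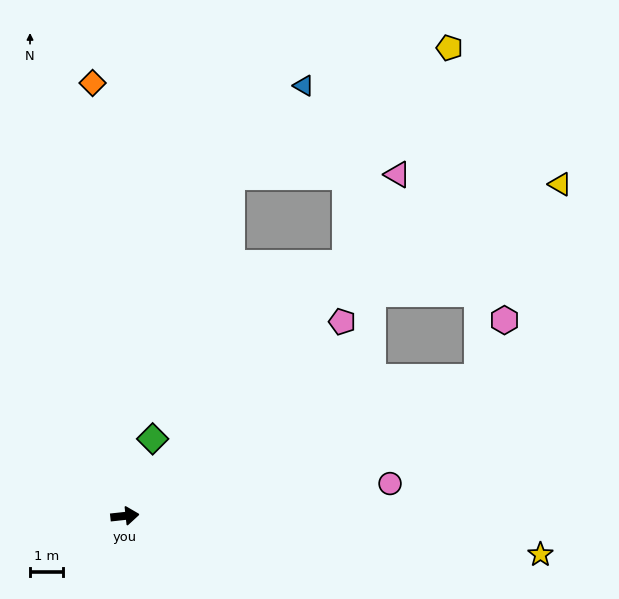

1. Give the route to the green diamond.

turn left 64°, forward 2.5 m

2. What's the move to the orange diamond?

turn left 88°, forward 13.3 m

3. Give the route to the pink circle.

forward 8.2 m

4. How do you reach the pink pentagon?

turn left 36°, forward 8.9 m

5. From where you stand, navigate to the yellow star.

turn right 12°, forward 12.7 m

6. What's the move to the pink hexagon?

blocked — turn left 15°, forward 11.6 m, then turn left 44°, forward 1.9 m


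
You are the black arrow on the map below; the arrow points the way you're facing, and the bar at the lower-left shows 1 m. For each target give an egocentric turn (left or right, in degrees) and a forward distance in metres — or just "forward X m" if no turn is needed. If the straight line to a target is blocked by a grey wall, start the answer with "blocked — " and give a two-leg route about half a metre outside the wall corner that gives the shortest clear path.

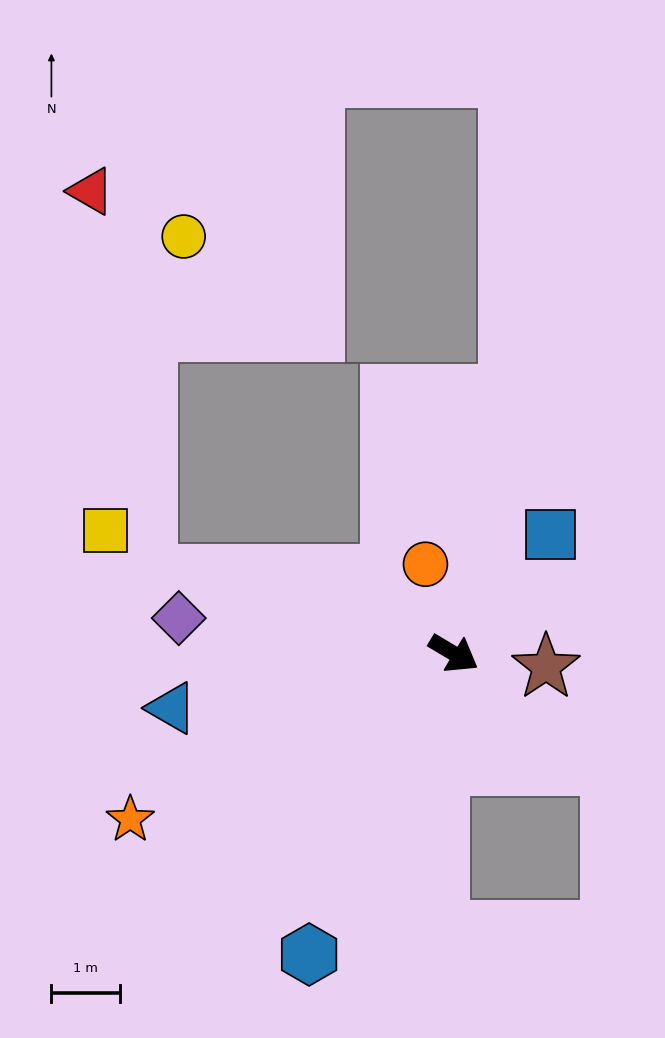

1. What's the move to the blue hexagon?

turn right 85°, forward 4.9 m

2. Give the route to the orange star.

turn right 122°, forward 5.3 m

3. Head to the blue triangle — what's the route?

turn right 138°, forward 4.2 m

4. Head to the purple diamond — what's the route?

turn right 156°, forward 4.0 m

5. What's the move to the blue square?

turn left 82°, forward 2.2 m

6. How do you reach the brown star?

turn left 23°, forward 1.4 m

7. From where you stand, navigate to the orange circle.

turn left 138°, forward 1.4 m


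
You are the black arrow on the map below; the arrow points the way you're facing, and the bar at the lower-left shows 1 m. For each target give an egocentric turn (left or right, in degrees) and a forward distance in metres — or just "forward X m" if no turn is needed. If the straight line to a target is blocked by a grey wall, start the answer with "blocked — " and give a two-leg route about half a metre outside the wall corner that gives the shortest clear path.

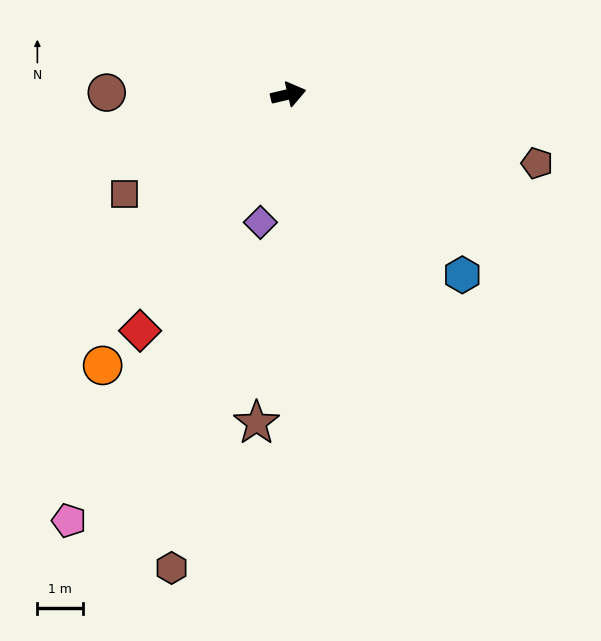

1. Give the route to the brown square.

turn right 162°, forward 4.2 m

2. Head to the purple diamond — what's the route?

turn right 115°, forward 2.9 m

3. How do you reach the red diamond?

turn right 135°, forward 6.1 m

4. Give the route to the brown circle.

turn left 166°, forward 4.0 m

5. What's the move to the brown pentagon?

turn right 29°, forward 5.6 m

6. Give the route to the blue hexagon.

turn right 59°, forward 5.5 m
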